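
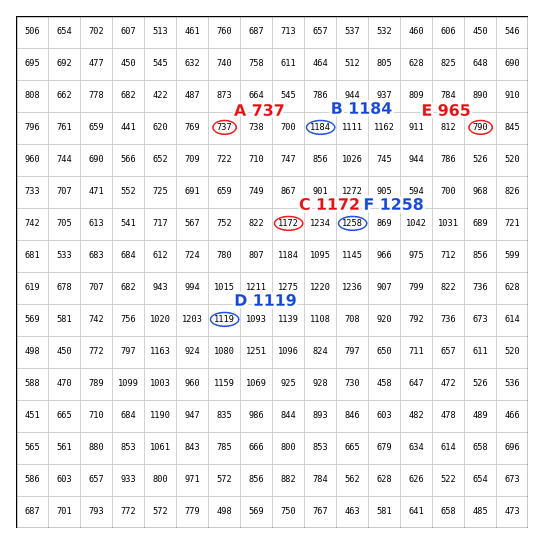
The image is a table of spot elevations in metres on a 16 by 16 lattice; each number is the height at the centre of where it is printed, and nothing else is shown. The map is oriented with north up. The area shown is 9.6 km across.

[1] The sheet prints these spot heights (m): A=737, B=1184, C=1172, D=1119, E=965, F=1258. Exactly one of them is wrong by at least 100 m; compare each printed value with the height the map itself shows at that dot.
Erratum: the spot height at E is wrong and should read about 790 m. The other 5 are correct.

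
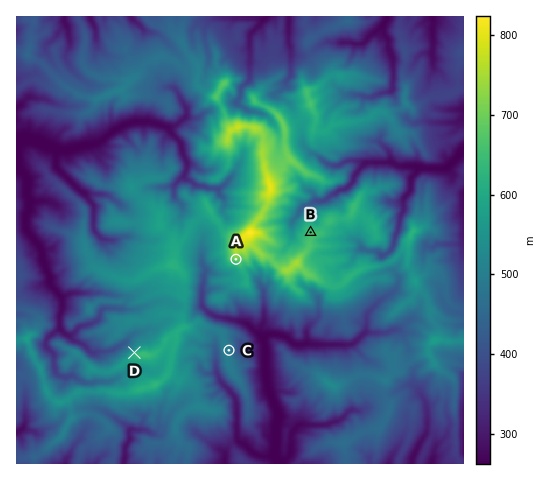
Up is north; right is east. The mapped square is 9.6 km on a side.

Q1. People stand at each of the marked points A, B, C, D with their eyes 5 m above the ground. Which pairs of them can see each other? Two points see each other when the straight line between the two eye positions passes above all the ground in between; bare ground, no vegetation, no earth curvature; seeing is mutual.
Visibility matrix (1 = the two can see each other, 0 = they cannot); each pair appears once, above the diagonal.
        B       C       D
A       0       1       1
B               0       0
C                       0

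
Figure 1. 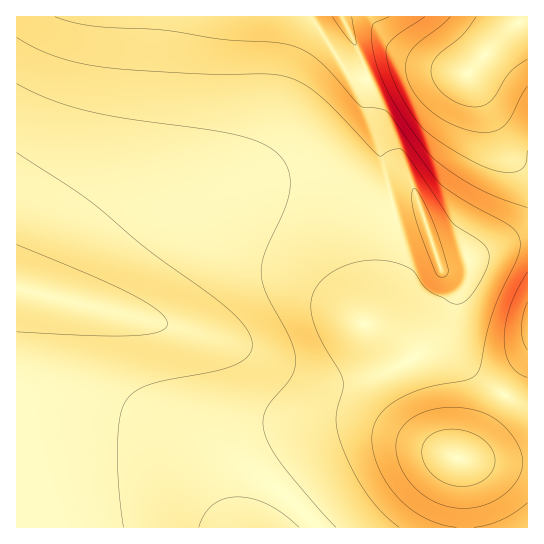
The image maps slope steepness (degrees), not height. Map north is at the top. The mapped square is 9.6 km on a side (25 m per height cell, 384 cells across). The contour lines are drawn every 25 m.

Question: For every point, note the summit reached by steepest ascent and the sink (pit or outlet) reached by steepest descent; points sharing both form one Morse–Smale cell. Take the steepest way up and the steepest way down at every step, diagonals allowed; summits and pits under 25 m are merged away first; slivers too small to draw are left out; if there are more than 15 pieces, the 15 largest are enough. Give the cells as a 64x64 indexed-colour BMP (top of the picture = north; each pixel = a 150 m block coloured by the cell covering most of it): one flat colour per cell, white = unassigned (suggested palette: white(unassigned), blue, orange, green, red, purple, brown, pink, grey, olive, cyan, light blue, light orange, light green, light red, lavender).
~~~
<image width="64" height="64" href="data:image/bmp;base64,Qk12CAAAAAAAAHYAAAAoAAAAQAAAAEAAAAABAAQAAAAAAAAIAAATCwAAEwsAABAAAAAAAAAA////ALR3HwAOf/8ALKAsACgn1gC9Z5QAS1aMAMJ34wB/f38AIr28AM++FwDox64AeLv/AIrfmACWmP8A1bDFABERERERERERERERERERERERERIiIiIiIiIiIiIiIiIiERERERERERERERERERERERERIiIiIiIiIiIiIiIiIiIRERERERERERERERERERERERIiIiIiIiIiIiIiIiIiIhERERERERERERERERERERERIiIiIiIiIiIiIiIiIiIiERERERERERERERERERERERIiIiIiIiIiIiIiIiIiIiIRERERERERERERERERERERIiIiIiIiIiIiIiIiIiIiIhERERERERERERERERERERIiIiIiIiIiIiIiIiIiIiIiERERERERERERERERERESIiIiIiIiIiIiIiIiIiIiIiIREREREREREREREREREiIiIiIiIiIiIiIiIiIiIiIiIhEREREREREREREREREiIiIiIiIiIiIiIiIiIiIiIiIiERERERERERERERERIiIiIiIiIiIiIiIiIiIiIiIiIiIRERERERERERERESIiIiIiIiIiIiIiIiIiIiIiIiIiIhERERERERERERIiIiIiIiIiIiIiIiIiIiIiIiIiIiIiERERERERERESIiIiIiIiIiIiIiIiIiIiIiIiIiIiIiIRERERERESIiIiIiIiIiIiIiIiIiIiIiIiIiIiIiIiIhERERERIiIiIiIiIiIiIiIiIiIiIiIiIiIiIiIiIiIjEREREiIiIiIiIiIiIiIiIiIiIiIiIiIiIiIiIiIiIzMRESIiIiIiIiIiIiIiIiIiIiIiIiIiIiIiIiIiIiIzMxESIiIiIiIiIiIiIiIiIiIiIiERERIiIiIiIiIiMzMzESIiIiIiIiIiIiIiIiIiIiIREREREREiIiIiIiMzMzMSIiIiIiIiIiIiIiIiIiIiEREREREREREiIiIiMzMzMxIiIiIiIiIiIiIiIiIiIhEREREREREREREiIiMzMzMzEiIiIiIiIiIiIiIiIiIRERERERERERERERIiIzMzMzMSIiIiIiIiIiIiIiIiERERERERERERERERESIzMzMzMxIiIiIiIiIiIiIiEREREREREREREREREREREjMzMzMzEiIiIiIiIiIiERERERERERERERERERERERERMzMzMzMSIiIiIiIiEREREREREREREREREREREREREREjMzMzMxIiIiIiERERERERERERERERERERERERERERERMzMzMzEiIiEREREREREREREREREREREREREREREREREzMzMzMSERERERERERERERERERERERERERERERERERETMzMzMxERERERERERERERERERERERERERERERERERETMzMzMzERERERERERERERERERERERERERERERERERERMzMzMzMRERERERERERERERERERERERERERERERERERMzMzMzMxEREREREREREREREREREREREREREREREREREREzMzMzERERERERERERERERERERERERERERERERERERERETMzMRERERERERERERERERERERERERERERERERERERERERMxERERERERERERERERERERERERERERERERERERERERERERERERERERERERERERERERERERERERERERERERERERERERERERERERERERERERERERERERERERERERERERERERERERERERERERERERERERERERERERERERERERERERERERERERERERERERERERERERERERERERERERERERERERERERERERERERERERERERERERERERERERERERERERERERERERERERERERERERERERERERERERERERERERERERERERERERERERERERERERERERERERERERERERERERERERERERERERERERERERERERERERERERERERERERERERERERERERERERERERERERERERERERERERERERERERERERERERERERERERERERERERERERERERERERERERERERERERERERERERERERERERERERERERERERERERERERERERERERERERERERERERERERERERERERERERERERERERERERERERERERERERERERERERERERERERERERERERERERERERERERERERERERERERERERERERERERERERERERERERERERERERERERERERERERERERERERERERERERERERERERERERERERERERERERERERERERERERERERERERERERERERERERERERERERERERERERERERERERERERERERERERERERERERERERERERERERERERERERERERERERERERERERERERERERERERERERERERERERERERERERERERERERERERERERERERERERERERERERERERERERERERERERERERERERERERERERERERERERERERERERERERERERERERERERERERERERERERERERERERERERERERERERERERERERERERERERERERERERERERERERERERERERERERERERERERERERERERERERERERERERERERERERERERERERERERERERERERERERERERERERERERERERERERERERERERERERERERERERERERERERERERERERERERERERERERERERERERERERERERERERERERERERERERERERERERERERERERERERER"/>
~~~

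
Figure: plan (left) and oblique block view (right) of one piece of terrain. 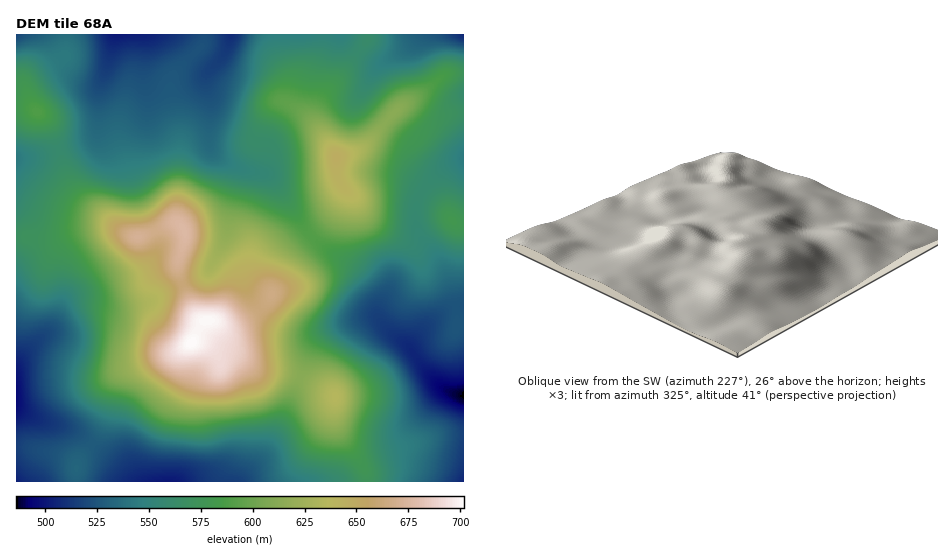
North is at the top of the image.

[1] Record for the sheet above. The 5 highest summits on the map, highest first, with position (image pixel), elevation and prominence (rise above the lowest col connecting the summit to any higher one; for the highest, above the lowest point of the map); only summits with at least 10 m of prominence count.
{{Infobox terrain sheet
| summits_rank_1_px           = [192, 343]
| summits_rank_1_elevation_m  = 702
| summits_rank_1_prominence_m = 216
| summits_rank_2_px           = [185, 231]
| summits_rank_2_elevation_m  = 677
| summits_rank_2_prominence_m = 15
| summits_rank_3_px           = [336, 157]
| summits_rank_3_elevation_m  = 647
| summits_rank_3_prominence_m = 57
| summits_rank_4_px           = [335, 396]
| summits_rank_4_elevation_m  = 636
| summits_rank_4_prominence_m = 23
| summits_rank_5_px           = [38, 112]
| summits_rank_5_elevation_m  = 589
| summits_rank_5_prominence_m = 28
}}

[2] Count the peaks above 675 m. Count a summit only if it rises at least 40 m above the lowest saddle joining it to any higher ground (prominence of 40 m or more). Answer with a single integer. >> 1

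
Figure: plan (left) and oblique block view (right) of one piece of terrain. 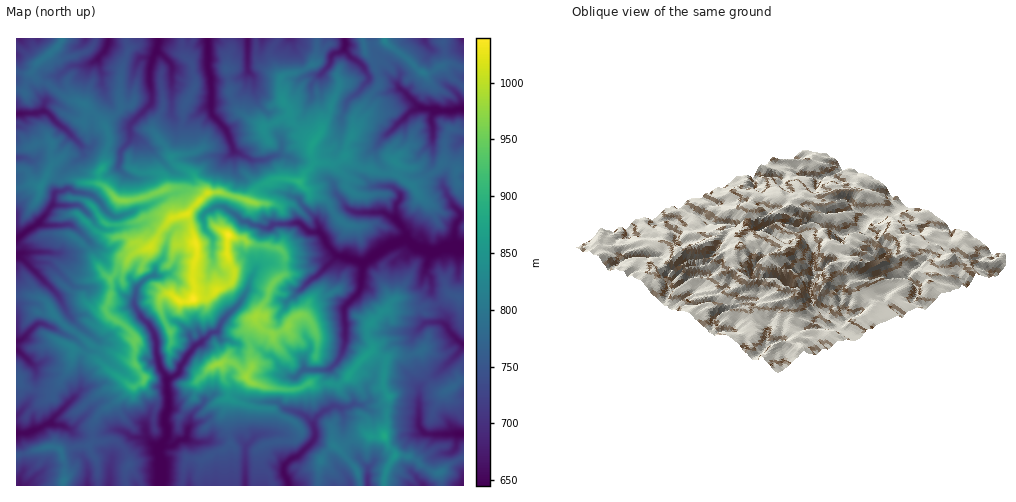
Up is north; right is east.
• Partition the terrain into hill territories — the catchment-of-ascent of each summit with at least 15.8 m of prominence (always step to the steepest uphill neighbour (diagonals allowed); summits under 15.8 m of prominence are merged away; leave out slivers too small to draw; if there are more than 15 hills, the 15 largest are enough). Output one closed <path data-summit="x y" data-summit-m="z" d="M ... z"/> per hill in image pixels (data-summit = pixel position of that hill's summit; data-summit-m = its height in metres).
<path data-summit="193 299" data-summit-m="1039" d="M68 188l-12 4-3 5 0 7-13 18-24 17 0 111 9 6 11 14-1 22-7 12-12 11 0 18 10 1 26-11 10 2 13 9 10 2 13-1 12-5 9 0 8 4 6 4-4 7-17 14-3 10 1 17 239 0-2-9-10-11-3-6-13-15-7-4 0-19 2-4 16-12 4-30-5-8 10-14-32-3-5 7 0 11-8 8 7 15-2 21-15-3-13 24-15 1-12 10-10-9-7 0-12 6-7-2 2-12-5-6-4-1-13 4 0-4-8-7-9-5-5 1-3 13-19 3 5-16-16-28-37-30-5-1 5-6 0-4-30-26-9-19-29-30 5-3 13 0 26 23 44 1-2-9-6-6-5-12-24-27 9-5 5-6 8 7 8 0 3-12-22-21z"/><path data-summit="256 316" data-summit-m="984" d="M342 256l-6 0-6 7-15-2-7 5-28 0-6-3-15 3-4 4-14 31-20 21-4 9 2 6 22 8 11-3 12 11 7 2 12 16 10 7 11-9 0-11 5-7 32 3 4-10-1-35 16-20 4-25z"/><path data-summit="395 161" data-summit-m="824" d="M426 108l-12 1-15 13-20 20-4 6 0 6 4 8 6 6 1 18 7 1 7 7-5 24 11 14 0 7 12 9 10 4 9 0 5-4 14-2-1-18 5-14-11-16-8-21-9-11 2-15-3-34 3-6z"/><path data-summit="220 364" data-summit-m="978" d="M216 332l-6 1-14 12-8 10-10 18-11 7 2 18-1 10 14 6 8 7 0 4 13-4 4 1 5 6-2 12 7 2 12-6 7 0 10 9 12-10 15-1 10-21 5-3-11-8-29-1-14-7-4-18 11-14-2-15-4-5-14-3z"/><path data-summit="136 340" data-summit-m="948" d="M48 263l-13 0-5 3 29 30 9 19 30 26 0 4-4 7 4 0 14 13 18 11 6-1 16-11 6-2-3-27-6-11-9-9-7-16-9-3-7-8-43-2z"/><path data-summit="299 182" data-summit-m="899" d="M335 152l-9 2-17 6-14 0-14-5-19 5-9 0 3 19 4 7 6 5 14 1 17 6 19 20 3 9 8-11 15-8 6 0 10 5 25-1 12 6 5-24-10-8-18 0-9-9-15-6-9-9z"/><path data-summit="63 481" data-summit-m="800" d="M52 423l-26 11-10 0 8 25 0 10-4 8 0 8 89 1 3-27 17-14 4-7-14-8-9 0-12 5-20 0-16-10z"/><path data-summit="123 201" data-summit-m="968" d="M131 135l-2 6-8 10-1 11-4 8-11 6-15-2-6-5-4-11-20 16-4 12 0 5 4 1 8-4 7 4 15 2 23 22 14-2 53-22 4-5 0-11-15-7-19-21z"/><path data-summit="187 214" data-summit-m="1023" d="M234 150l-9 7-17-1-8 3-21-1-12 6 0 2 7 6 10 4-1 13-38 18-25 9-5 0-3 13 35-5 6 5 15 9 7-10 26-9 12-11 4-2 10 2 11-26 0-7-4-6z"/><path data-summit="384 40" data-summit-m="819" d="M424 38l-52 0 0 4 3 9 24 18 0 19 19 19 15 3 29-1 0-7-7-12 9-12 0-37-5 7-24 3-8-7z"/><path data-summit="41 186" data-summit-m="819" d="M46 112l-23 2 16 24 1 14-7 8-7-2-10 1 1 80 23-17 13-18 3-18 4-12 24-20-2-7-4-6z"/><path data-summit="57 47" data-summit-m="796" d="M109 38l-92 0-1 75 26-1 3-9-1-20 2-5 13-3 11-9 13 0 14-6 8-9z"/><path data-summit="384 436" data-summit-m="882" d="M360 404l-7 0-11 4 2 7 0 19 15 25 9 10 0 16 41 1-13-16-15-8-5-2-3 2 15-9 17-17 9-1 8-4-4-6 0-14-1-2-35-2-10 4z"/><path data-summit="150 247" data-summit-m="1012" d="M95 222l-5 6-9 5 11 11 24 34 4 14 14 8 2-14-6-8 5-11 4-1 8 2 7 7 2-9 8-10 4-19-15-8-6-5-44 5z"/><path data-summit="251 202" data-summit-m="978" d="M235 151l-1 18 4 6 0 7-11 23 2 6 14 10 22 7 12-4 21-2 11 10 10-1-3-13-19-20-17-6-16-2-8-11-3-18z"/>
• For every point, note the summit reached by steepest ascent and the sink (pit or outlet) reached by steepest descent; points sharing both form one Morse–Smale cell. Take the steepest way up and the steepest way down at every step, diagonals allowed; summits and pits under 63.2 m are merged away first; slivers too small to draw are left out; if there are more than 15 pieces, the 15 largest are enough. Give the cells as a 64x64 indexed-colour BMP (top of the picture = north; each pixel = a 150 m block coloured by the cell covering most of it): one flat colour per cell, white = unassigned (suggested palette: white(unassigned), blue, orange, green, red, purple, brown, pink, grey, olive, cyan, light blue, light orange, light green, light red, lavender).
<image width="64" height="64" href="data:image/bmp;base64,Qk12CAAAAAAAAHYAAAAoAAAAQAAAAEAAAAABAAQAAAAAAAAIAAATCwAAEwsAABAAAAAAAAAA////ALR3HwAOf/8ALKAsACgn1gC9Z5QAS1aMAMJ34wB/f38AIr28AM++FwDox64AeLv/AIrfmACWmP8A1bDFAAAAAAIiIiIiIiIiIiIiIiIiIpmZmZAAAAAAAAAAAAAAAAAAAiIiIiIiIiIiIiIiIiIimZmZkAAAAAAAAAAAAAAAAAACIiIiIiIiIiIiIiIiIimZmZmQAAAAAAAAAA3QAAAAAAIiIiIiIiIiIiIiIiIiKZmZmZkAAAAAAAAN3d3QwAAAAiIiIiIiIiIiIiIiIiIpmZmZmQAAAAAA3d3d3d3MzADMIiIiIiIiIiIiIiIiIimZmZmZkAAAAA3d3d3d3czMzMzMwiIiIiIiIiIigiKIIiIpmZmZmQAADd3d3d3dzMzMzMzCIiIiIiIiIiKIiIiIIiIpmZmZmZmd3d3d3d3MzMzMzMIiIiIiIiIiIoiIiIiCIpmZmZmZmZ3d3d3d3czMzMzMwiIiIiIiIiiIiIiIiIgpmZmZmZmZnd3d3d3dzMzMzMzMIiIiIiIoiIiIiIiIgJmZmZmZmZmd3d3d3d3MzMzMzMzCIiIiIoiIiIiIgAAAAAmZmZmZmZ3d3d3d3czMzMzMzMzCIiIiiIiIiIAAAAAACZmZmZmZnd3d3d0AzMzMzMzMzMwiIiKIiIiIAAAAAAAJmZmZmZmd3d3d3QDP///MzMzMzPIiIoiIiIgAAAd3d3GZmZmZmZ3d3d7u4P////zMzMzP/yIiiIiIiAAHd3d3ERERGZmZnd3d3u7u/////MzMz///IiIoiIiIAId3d3dxERERmZmd3d3u7u7/////zMz///IiIiKIiIAIiHd3d3EREREZmZ3d3u7u7v/////Mz//zMiIiIoiIiIiHd3d3cRERERGZ7d3u7u7u////////MzMyIiIiKIiIiId3d3d3d3dxER7u7u7u7u7//////zMzMzIiIiIiiIiIh3d3d3d3d3ERHu7u7u7u7v/////zMzMzMiIiIiIoiIiHd3d3d3d3cRHu7u7u7u7u/////zMzMzMiIiIiIiIoiIh3d3d3d3dxEe7u7u7u7u7///8zMzMzMiIiIiIiIiiIiHd3d3d3d3ERHu7u7u7u7v//8zMzMzIiIiIiIiIiIoiId3d3d3d3cRER7u7u7u7u///zMzMzMiIiIiIiIiIiKIiHd3d3d3dxERERERHu7u7//zMzMzMyIiIiIiESIiIiiIh3d3d3d3cREREREREe7jMzMzMzMzMiIiIiERERIiIoiHd3d3d3d3ERERERERERMzMzMzMzMyIiIhERERERIiiId3d3d3d3cREREREREREzMzMzMzMzIiIhERERERESIoiHd3d3d3dxERERERERETMzMzMzMzMiIiERERERERIiiIh3d3d3d3ERERERERERMzMzMzMzMzIiEREREREREiIoiBEXd3d3cREREREREREzMzMzMzMzMyIREREREREiIiIiERERF3cRERERERERETMzMzMzMzMzMiERERERESIiIiIRERERERERERERERERMzMzMzMzMzMzMRERERERIiIREREREREREREREREREREzMzMzMzMzMzMzERERERERERERERERERERERERERERETMzMzMzMzMzMzMxERERERERERERERERERERERERERERMzMzMzMzMzMzMzEREREREREREREREREREREREREREREzMzMzMzMzMzMzMxERERERERERERERERERERERERERETMzMzMzMzMzMzMzMRERERERERERERERERERERERERERMzMzMzMzMzMzMzMxFhEREREREREREREREREREREREREzMzMzMzMzZmZjMxFmYREURBERERERERERERERERERETMzMzMzMzZmZmZmZmZEREREQRERERERERERERERERERALszMzu7ZmZmZmZmZkREREREEREREREREREREVUREREAu7u7u7tmZmZmZmZkREREREREREEREREREREVVVEREbu7u7u7u2ZmZmZmZERERERERERERBERERVVVVVVVREVu7u7u7u7tmZmZmZEREREREREREREqqoRVVVVVVVVVVW7u7u7u7u2ZmZmZmZERERERERERESqqqVVVVVVVVVVVbu7u7u7u7ZmZmZmZkRERERERERERKqqpVVVVVVVVVVVu7u7u7u7tmZmZmZmREREREREREREqqqqVVVVVVVVVVW7u7u7u7u2ZmZmZmZEREREREREREqqqqpVVVVVVVVVVbu7u7u7u7ZmZmZmZkREREREREREqqqqqlVVVVVVVVVVu7u7u7u7BmZmZmZmREREREREREqqqqqqVVVVVVVVVVW7u7u7u7AABmZmZmZERERERERESqqqqqqlVVVVVVVVVbu7u7u7AAAGZmZmZkRERERERESqqqqqqqpVVVVVVVVVu7u7sAAAAAZmZmZmZERERERERKqqqqqqqlVVVVVVVVW7u7sAAAAABmZmZmZkREREREREqqqqqqqqpVVVVVVVVQu7AAAAAAAGZmZmZmZERERERESqqqqqqqqqVVVVVVVVALAAAAAAAAZmZmZmZERERERERKqqqqqqqqpVVVVVVVUAAAAAAAAABmZmZmZkRERERERAAAqqqqqqpVVVUABVVQAAAAAAAAAGZmZmZmREREREREAAAAqqqqqlVVUAAAAAAAAAAAAAAABmZmZmREREREREAAAACqqqqlVVUAAAAAAAAAAAAAAAAGZmZmZERERERERAAAAKqqqqVVUAAAAAAAAAAAAAAAAAZmZmZkREREREREAAAAqqqqoAAAAAAAAA"/>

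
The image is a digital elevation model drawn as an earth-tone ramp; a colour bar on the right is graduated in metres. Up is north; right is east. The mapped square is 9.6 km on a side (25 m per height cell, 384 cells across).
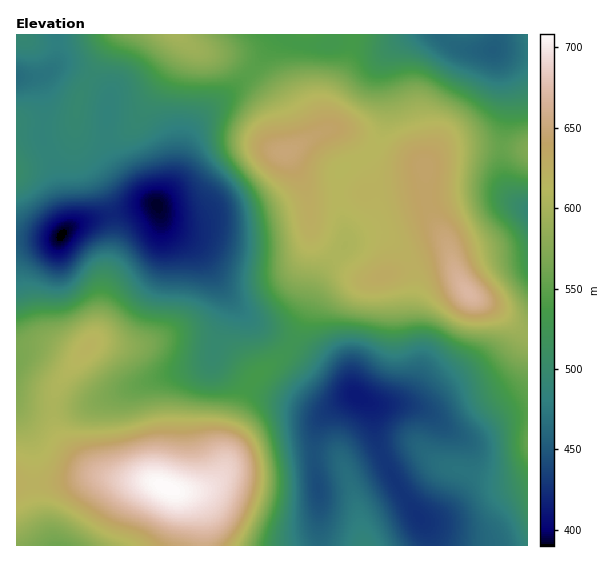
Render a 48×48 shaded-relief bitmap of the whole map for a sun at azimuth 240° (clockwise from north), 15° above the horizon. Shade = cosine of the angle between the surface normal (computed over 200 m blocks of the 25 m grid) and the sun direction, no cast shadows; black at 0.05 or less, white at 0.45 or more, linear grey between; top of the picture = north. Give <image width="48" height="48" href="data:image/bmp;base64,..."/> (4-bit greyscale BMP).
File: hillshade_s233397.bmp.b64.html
<image width="48" height="48" href="data:image/bmp;base64,Qk32BAAAAAAAAHYAAAAoAAAAMAAAADAAAAABAAQAAAAAAIAEAAATCwAAEwsAABAAAAAAAAAAAAAAABEREQAiIiIAMzMzAERERABVVVUAZmZmAHd3dwCIiIgAmZmZAKqqqgC7u7sAzMzMAN3d3QDu7u4A////AIiImru7u7uqqYdURFVmeJmGVVZ4iZmJqoiJq7u7u7uqmYdUREVWeZh2VWeImZmZq4iKu7u7u7upmIdUM0RWeZh2VWeJmZmau4iau7u6qqqZiIdkMzNGeZh1VXiZmqqqu4iau7qqqqmIh3dkMiNGiZhlVomaqqqqq4iZqqqqmZiHd3dlMRI2iZhlZ5qqmZmaqniJqpmZmId3d3dkIQE2ipdlaKqpmImau3eJmZiIiHZmZ3dkEAFGmYZWeaqYiIibvHeJmYd3d3Zmd4dTAAJHiXZWiqmId4mrzHiIiHZnd2Zmd3ZCAAJHiHZnmph3eIm8zIiId2ZmZ2ZmZ2UxABNWd3ZnmZh3iJq7u4iIdmZmd2ZmZVQyEiRWd3Z3iId4mqu7upmYdmd3d3ZlVUQzM0VWd3d4iIiJqru7qpmYdnd3d3ZVVFVVVVVmd3eImZmZq7uqqpmYd3d3d3ZlVWd3dmZndniZqpmqqruqqpmYh3d3d3dmVniIh3d3Zniqqpmaqru6qZmZmId3d3dmZniYh3d3Znmrqpmaq7u7qpmZmYd3d3dmZ4iIh3d3Zom7upmau7u7qomZmYd3d3ZmZ3iHeIh3d4q7upmrzMu6qYiIiIdlZmZlZnd3eJmIiJvMupq93cu6mYh3iIZURVVVVmd3iaqZmavMuqrN7cuph3dmd3ZURFVVVWZ4m7upmru7qqrN3bqHZXZmZ4ZURFVVVWeJvMupq7u6qZq8zKhlQ3ZleIdURFVmZmebzMupq7upmZmryoZDI3ZVeZdlRFVmZnirzMqpqqqZiImruWQiI2VFeZhlREZmd4mrzLqpmZmIiIiqp0MzNFVFeZhlRFZ3eImrzMupmIiIh4mqlkNERFRFiZhlRFZ4iImrzcupiIiIiImphkRERFVWiZhlRWeIiJms3cuph4iYiJmZdURERGZniZh2VWeJmZm83typd4iYiZmYdUNDNHZniZmHZniZmZm97tuod4iYiZmHZDMzRHd4mamHZniamZrO/tuod4mIiZmHZDM0VoiImpmHd4maqZvf/suYd4iIiZmHZDNGeHeImZiHd4mqqazv/sqXd4iIiZiHZERXiXd4mYh3eJmaqs7//bmHd4iIiZiHZUVomnd4iIiIiJmaq9//7KmHd4iImZiHZVV4qnd4iIiIiImarO/+yph3eIiIiZh3ZVV4mneIiIiIiIiZq97sqYh3eIh4iIh3ZVVomXeIiIeIiIiJq83LmHd3iHd3eId3ZVVniHeIiHeIiIiJmru6mHd4h3Zmd3d3VERWd3eIiHeIiIiZmquqmHeId2VWd3d2VDRWZ3eIiHeImZmZqqqpmIiIdlRWd3dlQzRWd3eImIeImaqqqqqZmIiHZURWd3ZUMzRWd4iImIiJmruqqpmYiIh2ZVRWd3ZDNEVneJmImZmZq7u6qZiIiId2ZVVWd2VDRFZniJmImaqqu7u6mYd3d3dmZmZmZ2VEVmd4mZiImqu7u7uph2Zmd3d3d4dmZmVVZ3eImYh4mru7u7qYdmZmd3iIeIh2ZlVXiIiImg=="/>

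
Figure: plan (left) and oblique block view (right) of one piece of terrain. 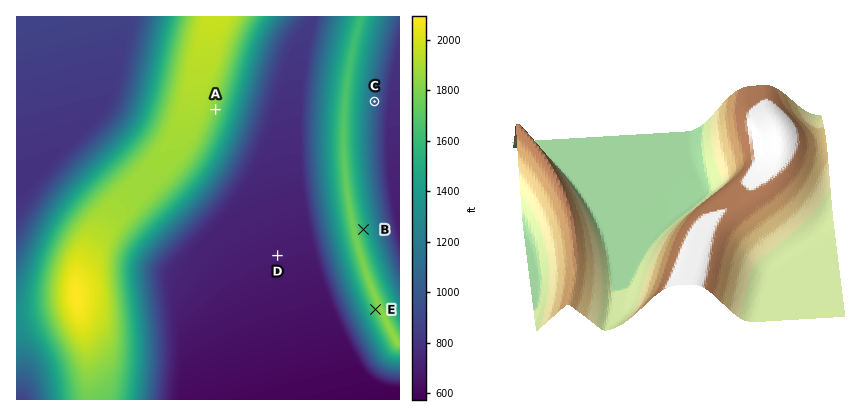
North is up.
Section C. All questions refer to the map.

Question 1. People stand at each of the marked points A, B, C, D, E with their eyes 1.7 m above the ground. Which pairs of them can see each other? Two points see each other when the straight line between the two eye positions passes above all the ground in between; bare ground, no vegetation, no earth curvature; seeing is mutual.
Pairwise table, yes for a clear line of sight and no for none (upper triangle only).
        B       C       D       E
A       no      no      yes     yes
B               yes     no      no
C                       no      no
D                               yes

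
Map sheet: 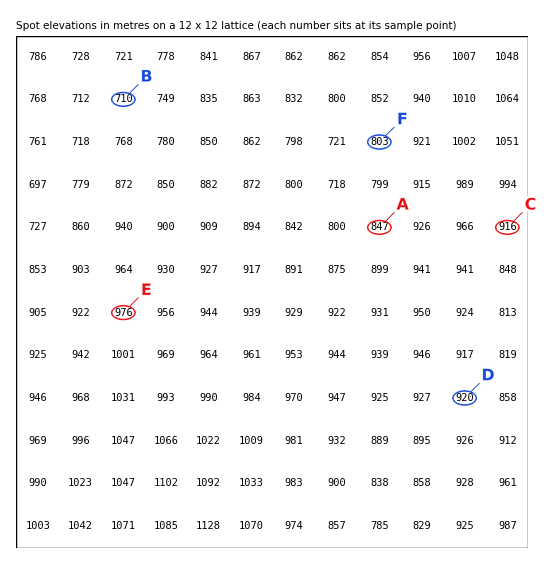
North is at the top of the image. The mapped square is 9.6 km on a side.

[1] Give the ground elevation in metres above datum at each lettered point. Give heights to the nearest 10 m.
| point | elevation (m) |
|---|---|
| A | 850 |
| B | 710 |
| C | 920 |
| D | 920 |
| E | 980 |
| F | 800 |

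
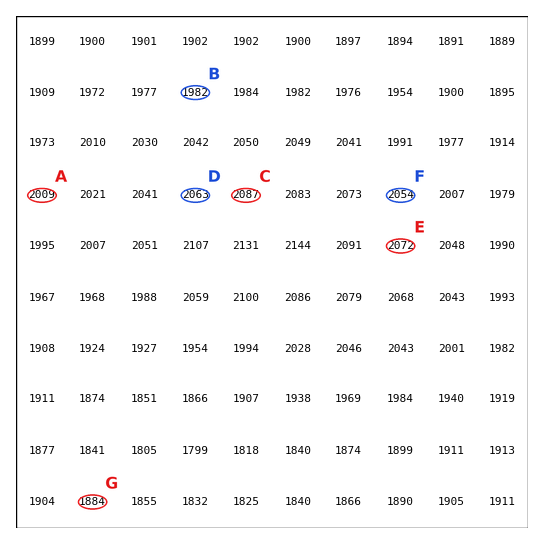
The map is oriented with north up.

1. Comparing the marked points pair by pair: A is above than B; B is below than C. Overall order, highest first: C A B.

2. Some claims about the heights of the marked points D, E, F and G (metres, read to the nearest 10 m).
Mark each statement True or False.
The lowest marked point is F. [False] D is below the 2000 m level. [False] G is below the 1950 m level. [True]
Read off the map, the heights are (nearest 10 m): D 2060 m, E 2070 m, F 2050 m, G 1880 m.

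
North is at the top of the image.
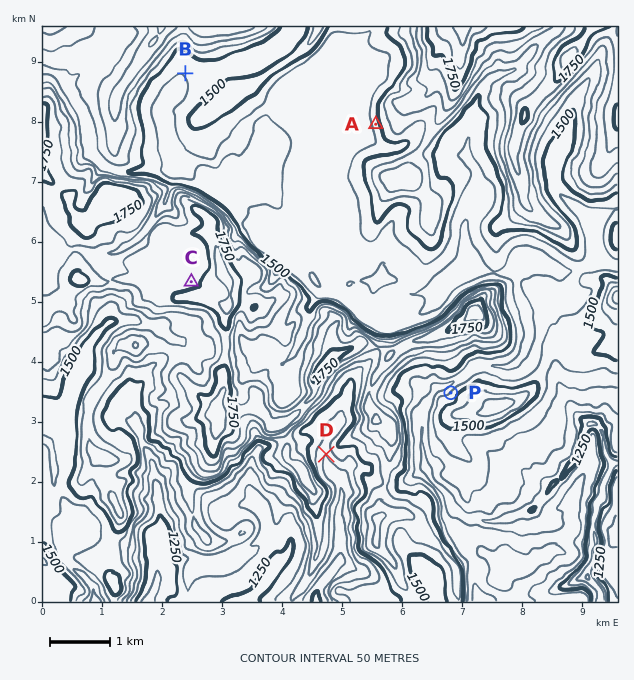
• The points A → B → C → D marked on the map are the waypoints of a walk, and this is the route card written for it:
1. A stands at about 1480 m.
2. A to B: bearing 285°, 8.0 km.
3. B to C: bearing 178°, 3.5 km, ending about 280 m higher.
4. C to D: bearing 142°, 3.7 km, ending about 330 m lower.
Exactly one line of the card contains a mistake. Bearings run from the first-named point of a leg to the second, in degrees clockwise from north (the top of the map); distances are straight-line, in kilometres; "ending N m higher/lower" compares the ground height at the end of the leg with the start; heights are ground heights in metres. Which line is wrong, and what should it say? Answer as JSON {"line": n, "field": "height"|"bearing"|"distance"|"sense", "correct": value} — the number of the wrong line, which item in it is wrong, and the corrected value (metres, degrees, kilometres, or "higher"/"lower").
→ {"line": 2, "field": "distance", "correct": 3.3}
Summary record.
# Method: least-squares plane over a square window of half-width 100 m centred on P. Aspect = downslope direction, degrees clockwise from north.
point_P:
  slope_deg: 24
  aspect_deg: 322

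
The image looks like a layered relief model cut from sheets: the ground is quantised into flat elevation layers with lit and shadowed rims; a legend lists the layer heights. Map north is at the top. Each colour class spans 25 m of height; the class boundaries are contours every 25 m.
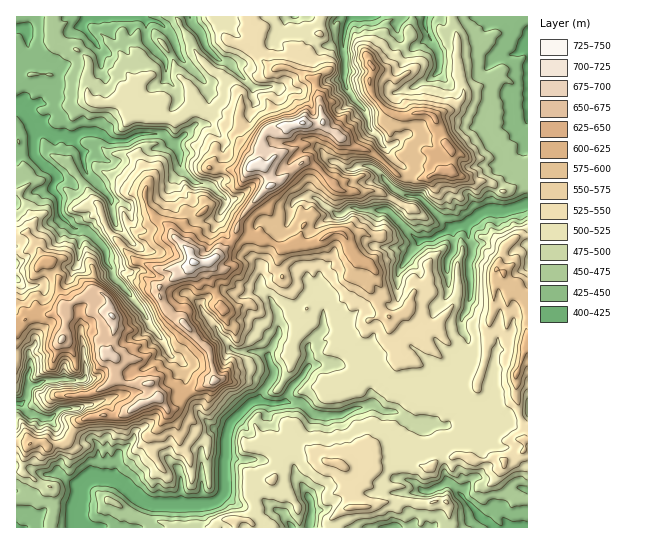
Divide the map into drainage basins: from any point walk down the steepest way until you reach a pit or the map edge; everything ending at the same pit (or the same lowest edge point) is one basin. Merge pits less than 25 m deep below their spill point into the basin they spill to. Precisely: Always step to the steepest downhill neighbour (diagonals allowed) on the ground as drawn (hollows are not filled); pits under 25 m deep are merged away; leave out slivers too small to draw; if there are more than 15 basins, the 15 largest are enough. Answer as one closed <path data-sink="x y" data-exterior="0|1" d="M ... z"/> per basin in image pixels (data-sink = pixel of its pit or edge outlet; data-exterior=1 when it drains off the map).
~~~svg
<path data-sink="82 527" data-exterior="1" d="M237 229l-5 13-14 14-12 7-13 0-8 9-26 17 1 9 5 11 10 10 7 2 27 29 5 31-25 12-15 16-7 0-8-10-5 0-15 5-20 12-18-1-18 4-7 6-8 16-5 3-16 3-6-6-11 3-8-3-6 1 0 29 6 1 16 11 15 6 3 20-5 19 202 0-1-5-4-2 7-12-6-15 0-11 4-4 18 1 9-17-3-13 20-11 5 1 9 12 12 8 18 5 9-9 11-5 14 6 20 6 36 5 11-11 11 0 6-2 16 6 14-2 12 0 4 2 19-11 1-24-6-13 0-10-3-6 0-23 12-35-3-38-8-16-7 0-5-3-1-8-3-3-3-2-3 5-2 37-4 10 0 18-2 6-3 21-7 17-14-4-21-22-20-13-13-21-4-12-15 6-9-7-5-15-21-21 4-16-8-9-8-16-8-1-26 13-27 4-9-6-23-4z"/><path data-sink="17 106" data-exterior="1" d="M54 75l-25 0-13 4 0 154 10-1 9 10 8 17 6 2 3 5 7 12-2 8 6 22 28-17 6 0 10 7 8 24-4 24-6 8 11 5-3 19 14 6 23-1 17 26 7 0 15-16 26-12-2-12-4-19-27-29-7-2-10-10-5-11-1-9 26-17 8-9 13 0 7-3 19-18 12-29 27-28-6-15-6-4 1-16-15-5-28-28-12-2-7-6-5 0-16 11-30-1-17-6-1-7-6-3-29 0-6-6-1-14-4-3z"/><path data-sink="527 203" data-exterior="1" d="M322 123l-21 0-7 2-21 2-9 6-3 4-2 29 6 4 6 15-27 28-5 9-2 8 13 9 23 4 9 6 27-4 26-13 8 1 8 16 8 9-4 16 21 21 5 15 9 7 15-6 14 30 23 16 21 22 14 4 10-28 2-34 4-10 0-30 4-16 7-18 5-4 10-7 9-1 0-46-13-2-8 4-6 0-10-8-17 0-21-11-10-1-22 8-19-2-23-20-13-8-15-4z"/><path data-sink="359 17" data-exterior="1" d="M411 16l-88 0-3 7 0 10-14 4-7 12 0 9-6 12 23 12 7 41 7 8 21 14 20 7 28 24 22 3 20-8 10 0 1-20-8-10-3-12-6-11-6-5-7-1-23 4-10-4-16-15-4-12 4-16 12 0 5-2 17-24 2-5z"/><path data-sink="94 17" data-exterior="1" d="M175 16l-121 0-1 18 6 10 18 5 12 13-2 25 1 10 3 4 11 3 21-1 6 3 1 7 27 7 20 0 16-11 5 0 7 6 12 2 28 28 14 4-1-2-15-7-3-5-1-21 2-20-12-14-16-9-16-16-6-16z"/><path data-sink="21 403" data-exterior="0" d="M97 291l-6 0-8 6-8 3-17 13-21 2-11 4-10 7 1 115 10 3 14-3 6 6 16-3 5-3 8-16 7-6 18-4 18 1 20-12 20-6-9-15-23 1-14-6 3-19-11-5 6-8 4-24-8-24z"/><path data-sink="527 69" data-exterior="1" d="M527 16l-75 1 5 20 0 26 7 32-11 14-11 3-7 5 8 14 1 10 8 10-1 20 23 12 17 0 10 8 6 0 8-4 13 0z"/><path data-sink="494 527" data-exterior="1" d="M527 449l-22 12-4-2-26 2-16-6-6 2-11 0-11 11-36-5-20-6-14-6-11 5-9 9 7 8-3 18 6 17 19-1 17-6 59 0 3 6 1 21 77 0z"/><path data-sink="190 17" data-exterior="1" d="M214 16l-37 0-1 2 15 21 6 16 16 16 16 9 12 14-2 25 1 16 3 5 18 9 0-12 6-8 6-2 21-2 7-2 17 1 5-2-7-40-3-3-28-12-14 1-17-17-25-10z"/><path data-sink="425 23" data-exterior="0" d="M451 16l-38 0-4 11 0 11-12 16-1 7-11 8-12 0-4 10 2 11 2 7 12 12 14 7 24-4 11 5 8-5 11-3 8-8 3-10-7-28 0-26z"/><path data-sink="310 523" data-exterior="0" d="M299 439l-22 11 3 13-8 18 24 22 5 25 26 0 2-7 8-8 5-4 9-2-6-16 3-18-9-9-10-1-18-11z"/><path data-sink="26 30" data-exterior="0" d="M53 16l-37 1 0 61 6 1 7-4 25 0 29 5 3 3 3-21-12-13-15-4-6-4-3-7z"/><path data-sink="17 263" data-exterior="1" d="M26 232l-10 2 1 91 12-8 8-2 21-2 5-3 0-9-6-15 2-8-10-16-6-3-8-17z"/><path data-sink="395 527" data-exterior="1" d="M446 501l-59 0-17 6-24 1-17 13-1 6 121 1 0-21z"/><path data-sink="295 17" data-exterior="1" d="M322 16l-68 0 2 37 15 15 14-1 9 2 5-11-2-7 7-12 6-4 10-2z"/>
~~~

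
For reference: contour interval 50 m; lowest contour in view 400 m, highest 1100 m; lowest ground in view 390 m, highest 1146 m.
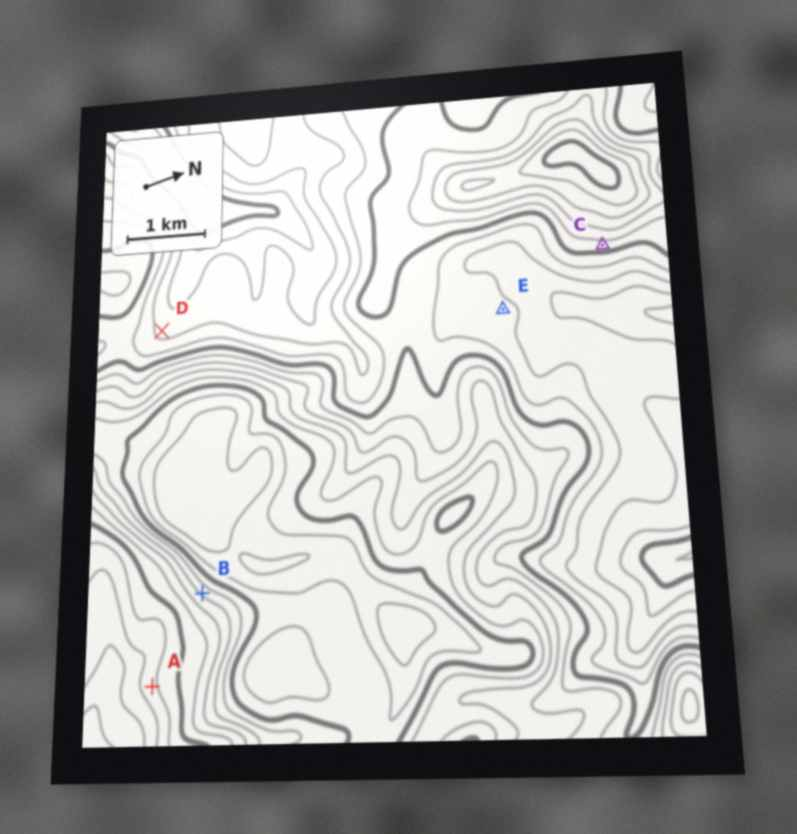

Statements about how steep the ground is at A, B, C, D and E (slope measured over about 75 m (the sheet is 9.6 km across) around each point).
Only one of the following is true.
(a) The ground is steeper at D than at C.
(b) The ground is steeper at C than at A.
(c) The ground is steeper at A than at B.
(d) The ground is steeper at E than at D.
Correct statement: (b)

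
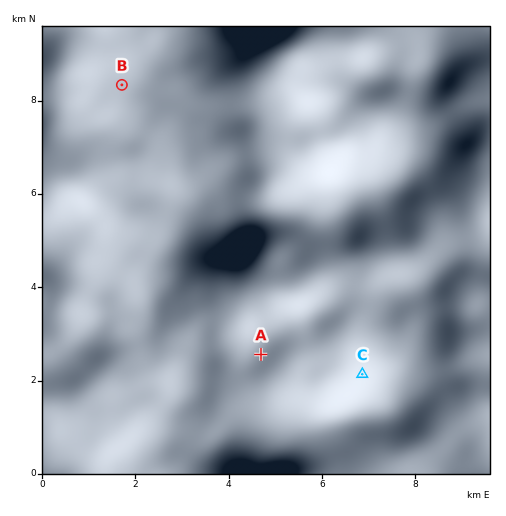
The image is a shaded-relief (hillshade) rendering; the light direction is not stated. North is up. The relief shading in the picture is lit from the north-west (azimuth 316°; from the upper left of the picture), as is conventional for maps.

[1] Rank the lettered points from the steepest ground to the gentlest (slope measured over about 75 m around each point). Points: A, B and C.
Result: C B A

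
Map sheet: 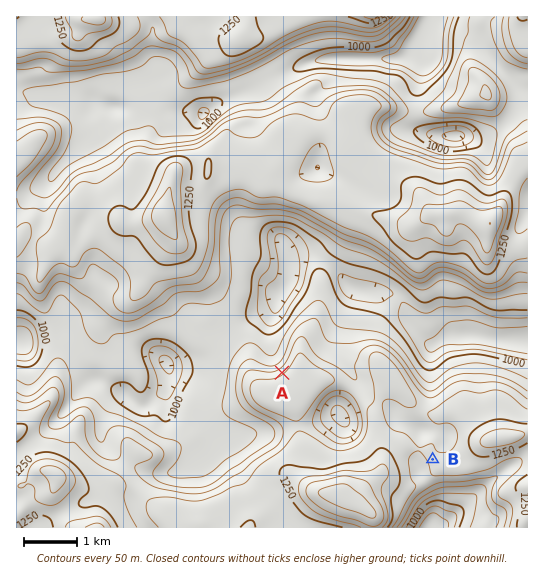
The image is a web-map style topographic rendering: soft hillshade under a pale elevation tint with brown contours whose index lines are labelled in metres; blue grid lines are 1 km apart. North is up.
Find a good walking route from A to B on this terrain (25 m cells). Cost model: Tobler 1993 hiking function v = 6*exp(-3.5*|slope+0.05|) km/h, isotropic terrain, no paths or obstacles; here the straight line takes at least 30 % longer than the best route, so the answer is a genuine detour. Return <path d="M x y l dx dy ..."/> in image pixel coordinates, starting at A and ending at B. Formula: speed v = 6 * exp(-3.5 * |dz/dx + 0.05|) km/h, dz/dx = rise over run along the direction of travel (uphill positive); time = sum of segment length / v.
<path d="M282 373l45 0 11 5 7 7 5 2 31 31 2 5 7 7 19 9 9 10 5 2 3 3 3 1 4 4"/>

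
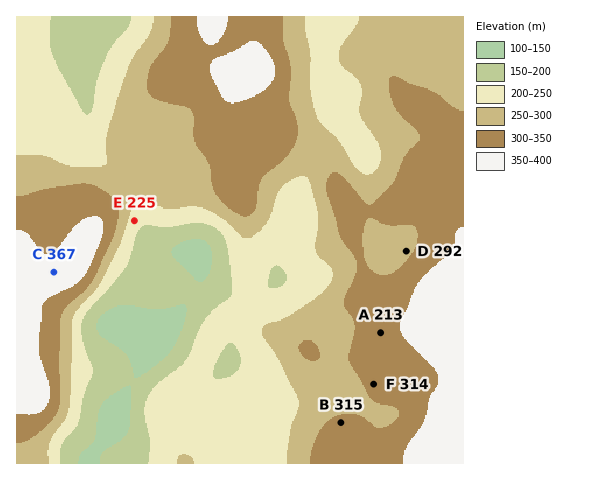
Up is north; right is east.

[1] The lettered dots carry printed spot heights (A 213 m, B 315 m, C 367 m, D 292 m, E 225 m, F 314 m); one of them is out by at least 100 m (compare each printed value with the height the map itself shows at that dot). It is A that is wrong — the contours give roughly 338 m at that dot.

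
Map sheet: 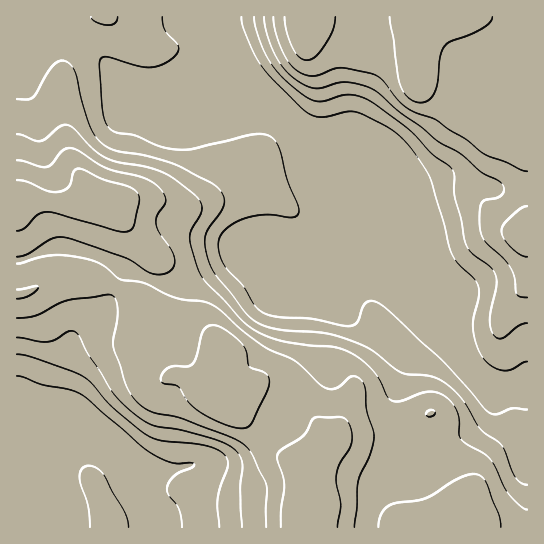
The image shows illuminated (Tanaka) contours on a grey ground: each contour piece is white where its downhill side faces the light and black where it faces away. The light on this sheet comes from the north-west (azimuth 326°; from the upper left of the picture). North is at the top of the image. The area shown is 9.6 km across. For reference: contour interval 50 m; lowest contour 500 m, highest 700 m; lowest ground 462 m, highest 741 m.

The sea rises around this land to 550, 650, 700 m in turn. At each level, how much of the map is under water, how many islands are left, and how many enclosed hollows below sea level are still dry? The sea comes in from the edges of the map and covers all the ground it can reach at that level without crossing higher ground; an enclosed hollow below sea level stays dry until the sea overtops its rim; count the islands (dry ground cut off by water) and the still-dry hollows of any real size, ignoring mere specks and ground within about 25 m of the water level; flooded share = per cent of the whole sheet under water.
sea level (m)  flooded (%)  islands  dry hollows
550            45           0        0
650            70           0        0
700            91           1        0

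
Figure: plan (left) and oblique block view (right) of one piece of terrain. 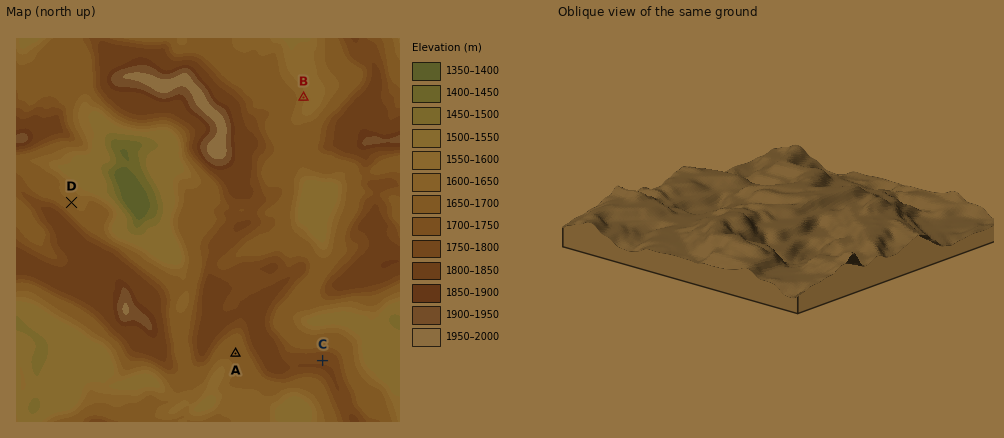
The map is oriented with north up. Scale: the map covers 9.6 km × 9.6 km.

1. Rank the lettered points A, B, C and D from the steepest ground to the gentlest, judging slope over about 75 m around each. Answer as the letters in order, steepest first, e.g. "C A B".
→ B D C A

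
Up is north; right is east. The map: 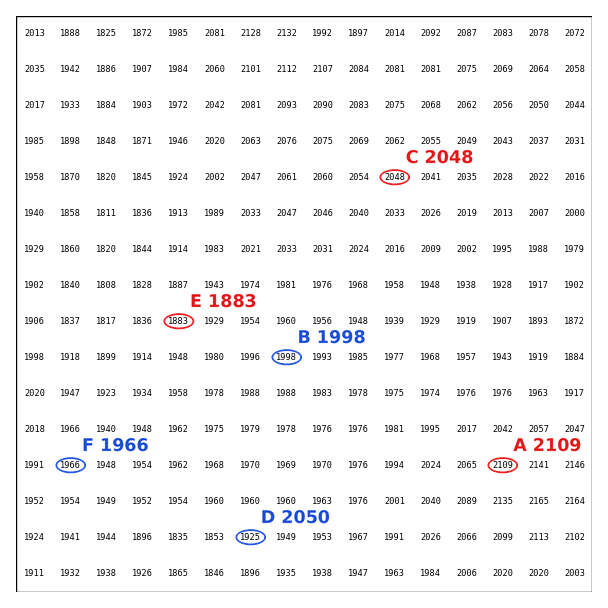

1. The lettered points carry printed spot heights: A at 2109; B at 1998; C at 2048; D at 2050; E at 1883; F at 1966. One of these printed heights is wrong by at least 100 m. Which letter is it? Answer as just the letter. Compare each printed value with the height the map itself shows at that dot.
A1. D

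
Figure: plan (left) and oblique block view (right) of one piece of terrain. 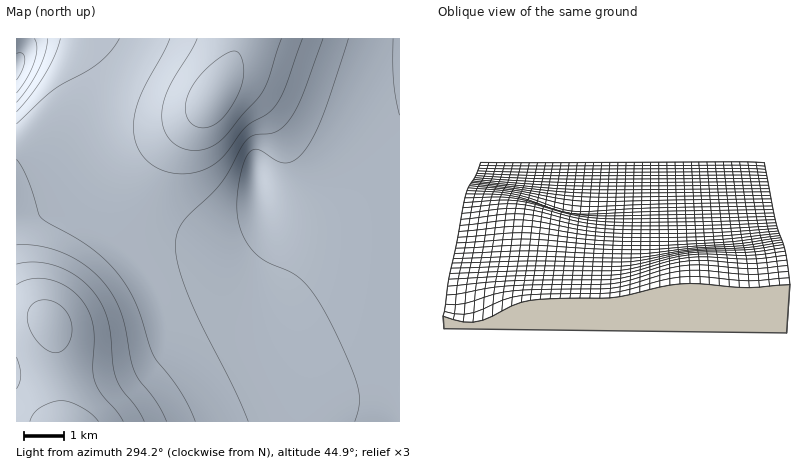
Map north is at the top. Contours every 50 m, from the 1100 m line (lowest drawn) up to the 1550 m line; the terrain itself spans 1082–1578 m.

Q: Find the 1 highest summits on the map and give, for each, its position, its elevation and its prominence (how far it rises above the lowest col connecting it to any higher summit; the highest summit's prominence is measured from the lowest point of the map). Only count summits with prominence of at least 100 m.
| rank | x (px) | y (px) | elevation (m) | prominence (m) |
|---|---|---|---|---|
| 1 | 212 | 98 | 1479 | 152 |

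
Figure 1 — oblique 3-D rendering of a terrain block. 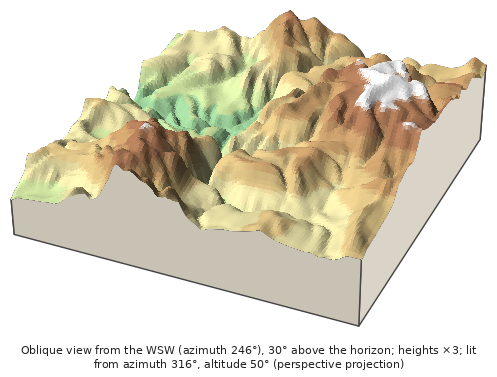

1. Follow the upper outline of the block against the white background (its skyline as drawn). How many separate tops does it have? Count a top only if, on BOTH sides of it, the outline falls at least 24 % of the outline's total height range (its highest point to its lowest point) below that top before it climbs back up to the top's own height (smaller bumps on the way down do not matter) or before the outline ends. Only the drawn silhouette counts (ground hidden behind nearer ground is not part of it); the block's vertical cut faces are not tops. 1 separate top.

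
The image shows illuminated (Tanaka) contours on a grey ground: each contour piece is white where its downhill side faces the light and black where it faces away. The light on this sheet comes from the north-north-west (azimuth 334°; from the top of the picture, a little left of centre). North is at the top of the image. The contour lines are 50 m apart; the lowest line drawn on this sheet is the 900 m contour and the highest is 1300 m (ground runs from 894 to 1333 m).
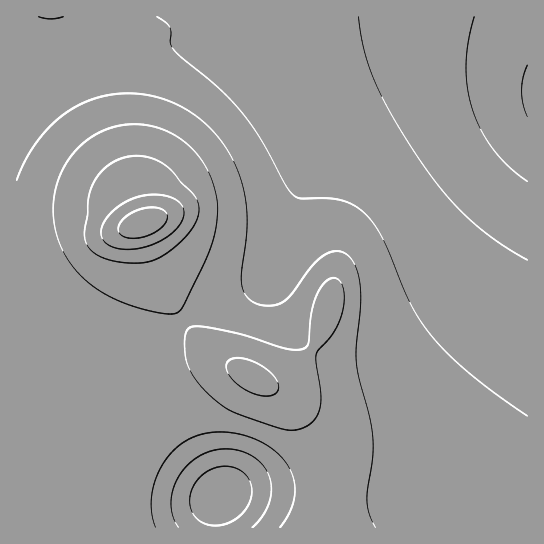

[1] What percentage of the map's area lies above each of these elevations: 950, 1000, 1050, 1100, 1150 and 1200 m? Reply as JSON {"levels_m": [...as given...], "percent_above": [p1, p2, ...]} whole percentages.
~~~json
{"levels_m": [950, 1000, 1050, 1100, 1150, 1200], "percent_above": [97, 88, 68, 43, 14, 4]}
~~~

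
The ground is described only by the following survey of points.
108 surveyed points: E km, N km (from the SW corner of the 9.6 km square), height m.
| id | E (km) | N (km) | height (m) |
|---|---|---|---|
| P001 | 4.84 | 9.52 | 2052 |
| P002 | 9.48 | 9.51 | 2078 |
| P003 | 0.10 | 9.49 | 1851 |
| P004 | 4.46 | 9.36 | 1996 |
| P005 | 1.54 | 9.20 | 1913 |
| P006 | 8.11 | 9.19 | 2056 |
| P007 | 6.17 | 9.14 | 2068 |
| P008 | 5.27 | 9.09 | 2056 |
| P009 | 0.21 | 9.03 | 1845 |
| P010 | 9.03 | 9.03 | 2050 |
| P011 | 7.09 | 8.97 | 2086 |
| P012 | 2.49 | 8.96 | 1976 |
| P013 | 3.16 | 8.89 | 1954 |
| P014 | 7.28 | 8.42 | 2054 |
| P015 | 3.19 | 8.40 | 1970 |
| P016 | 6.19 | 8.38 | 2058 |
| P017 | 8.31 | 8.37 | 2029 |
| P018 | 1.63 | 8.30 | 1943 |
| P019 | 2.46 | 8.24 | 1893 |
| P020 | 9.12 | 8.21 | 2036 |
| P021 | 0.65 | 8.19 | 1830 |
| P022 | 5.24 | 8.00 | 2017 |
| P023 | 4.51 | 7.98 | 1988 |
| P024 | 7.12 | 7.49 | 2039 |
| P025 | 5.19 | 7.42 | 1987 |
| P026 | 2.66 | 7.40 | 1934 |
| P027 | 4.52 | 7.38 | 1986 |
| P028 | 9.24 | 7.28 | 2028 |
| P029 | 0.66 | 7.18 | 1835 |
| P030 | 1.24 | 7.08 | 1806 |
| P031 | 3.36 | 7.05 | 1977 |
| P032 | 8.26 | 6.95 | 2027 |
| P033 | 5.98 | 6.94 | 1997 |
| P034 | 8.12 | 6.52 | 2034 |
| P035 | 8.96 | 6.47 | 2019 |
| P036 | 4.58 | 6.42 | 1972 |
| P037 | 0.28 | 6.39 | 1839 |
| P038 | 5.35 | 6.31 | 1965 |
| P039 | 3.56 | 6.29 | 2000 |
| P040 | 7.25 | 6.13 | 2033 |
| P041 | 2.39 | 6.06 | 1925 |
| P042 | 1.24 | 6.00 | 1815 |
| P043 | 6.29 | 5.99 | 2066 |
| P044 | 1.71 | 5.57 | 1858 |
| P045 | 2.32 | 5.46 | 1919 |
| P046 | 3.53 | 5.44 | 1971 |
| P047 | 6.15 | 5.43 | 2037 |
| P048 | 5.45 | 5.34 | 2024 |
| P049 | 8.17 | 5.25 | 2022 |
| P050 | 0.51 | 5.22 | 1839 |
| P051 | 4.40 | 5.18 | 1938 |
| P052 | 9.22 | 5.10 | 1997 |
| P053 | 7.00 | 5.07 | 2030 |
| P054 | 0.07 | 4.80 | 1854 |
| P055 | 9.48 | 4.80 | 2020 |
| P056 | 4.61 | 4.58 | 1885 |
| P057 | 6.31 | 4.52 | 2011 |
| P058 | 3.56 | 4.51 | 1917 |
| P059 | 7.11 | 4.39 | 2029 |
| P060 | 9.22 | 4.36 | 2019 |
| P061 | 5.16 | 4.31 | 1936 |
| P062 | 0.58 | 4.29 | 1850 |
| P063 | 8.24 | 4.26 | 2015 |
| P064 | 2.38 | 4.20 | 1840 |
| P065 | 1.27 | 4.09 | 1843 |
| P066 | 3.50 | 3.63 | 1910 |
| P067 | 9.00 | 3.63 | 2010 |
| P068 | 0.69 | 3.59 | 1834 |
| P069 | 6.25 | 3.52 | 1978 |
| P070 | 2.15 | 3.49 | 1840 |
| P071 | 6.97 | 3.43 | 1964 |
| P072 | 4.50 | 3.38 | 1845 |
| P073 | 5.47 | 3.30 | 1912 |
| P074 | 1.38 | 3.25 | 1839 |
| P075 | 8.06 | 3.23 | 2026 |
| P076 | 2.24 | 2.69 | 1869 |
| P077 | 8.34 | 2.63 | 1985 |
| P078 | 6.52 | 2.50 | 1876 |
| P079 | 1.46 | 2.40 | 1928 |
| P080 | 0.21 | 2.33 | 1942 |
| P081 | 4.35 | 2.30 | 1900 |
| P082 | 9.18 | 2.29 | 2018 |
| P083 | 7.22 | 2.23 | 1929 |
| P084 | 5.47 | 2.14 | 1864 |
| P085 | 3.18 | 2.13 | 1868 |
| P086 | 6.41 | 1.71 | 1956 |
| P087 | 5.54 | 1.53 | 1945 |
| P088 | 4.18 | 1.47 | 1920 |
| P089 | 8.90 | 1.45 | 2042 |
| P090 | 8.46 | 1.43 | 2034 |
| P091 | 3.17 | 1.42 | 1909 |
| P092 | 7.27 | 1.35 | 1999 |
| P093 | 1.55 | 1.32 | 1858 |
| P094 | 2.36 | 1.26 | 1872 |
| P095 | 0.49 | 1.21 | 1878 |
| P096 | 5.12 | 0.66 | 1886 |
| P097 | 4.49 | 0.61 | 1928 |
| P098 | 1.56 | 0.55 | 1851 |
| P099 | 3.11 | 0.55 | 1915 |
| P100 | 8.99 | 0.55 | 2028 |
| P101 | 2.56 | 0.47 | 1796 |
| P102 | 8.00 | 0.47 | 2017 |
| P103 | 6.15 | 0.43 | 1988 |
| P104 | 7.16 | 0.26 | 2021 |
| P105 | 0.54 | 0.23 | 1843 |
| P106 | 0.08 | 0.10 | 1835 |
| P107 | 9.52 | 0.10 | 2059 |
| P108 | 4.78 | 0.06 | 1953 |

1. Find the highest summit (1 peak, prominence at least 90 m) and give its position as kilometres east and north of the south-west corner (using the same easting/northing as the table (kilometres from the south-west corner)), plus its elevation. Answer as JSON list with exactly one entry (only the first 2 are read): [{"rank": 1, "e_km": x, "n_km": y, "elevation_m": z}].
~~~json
[{"rank": 1, "e_km": 7.09, "n_km": 8.81, "elevation_m": 2093}]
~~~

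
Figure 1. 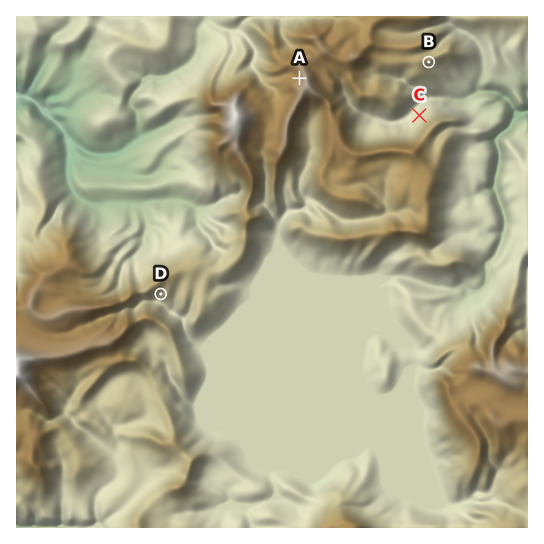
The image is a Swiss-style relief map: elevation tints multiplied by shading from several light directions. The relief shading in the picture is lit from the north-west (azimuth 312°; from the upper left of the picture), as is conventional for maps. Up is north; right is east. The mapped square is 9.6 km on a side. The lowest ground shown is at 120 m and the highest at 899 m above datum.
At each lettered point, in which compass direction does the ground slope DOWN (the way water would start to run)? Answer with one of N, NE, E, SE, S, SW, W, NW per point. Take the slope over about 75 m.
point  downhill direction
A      W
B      SE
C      NW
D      S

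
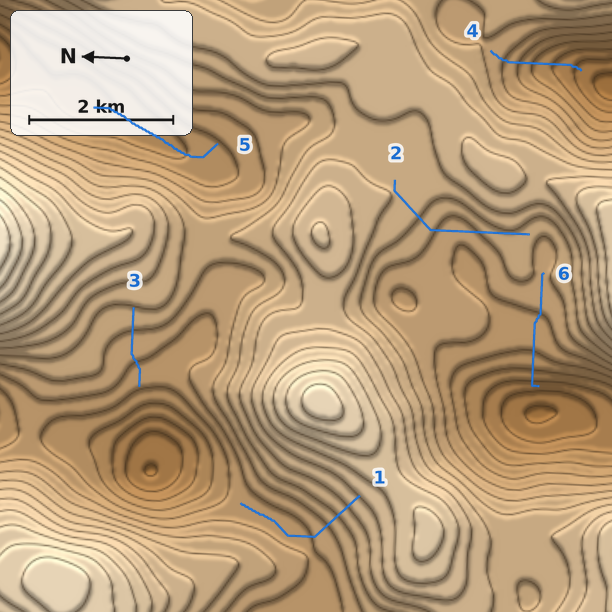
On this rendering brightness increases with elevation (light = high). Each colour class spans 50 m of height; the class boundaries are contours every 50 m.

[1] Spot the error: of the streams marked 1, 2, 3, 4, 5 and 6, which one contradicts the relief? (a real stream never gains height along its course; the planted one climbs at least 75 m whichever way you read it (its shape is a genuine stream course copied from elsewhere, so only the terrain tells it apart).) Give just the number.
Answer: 2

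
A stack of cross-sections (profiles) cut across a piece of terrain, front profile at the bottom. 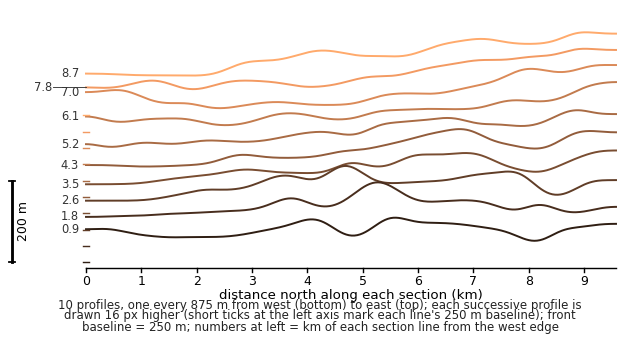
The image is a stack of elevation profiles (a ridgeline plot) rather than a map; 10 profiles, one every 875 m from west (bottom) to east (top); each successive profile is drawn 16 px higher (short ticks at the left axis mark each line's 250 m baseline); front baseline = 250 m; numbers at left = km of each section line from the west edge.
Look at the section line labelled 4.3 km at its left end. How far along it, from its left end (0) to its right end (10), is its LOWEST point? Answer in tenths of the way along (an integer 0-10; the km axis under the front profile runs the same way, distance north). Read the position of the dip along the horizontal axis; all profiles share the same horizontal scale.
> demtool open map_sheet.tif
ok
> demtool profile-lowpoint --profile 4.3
1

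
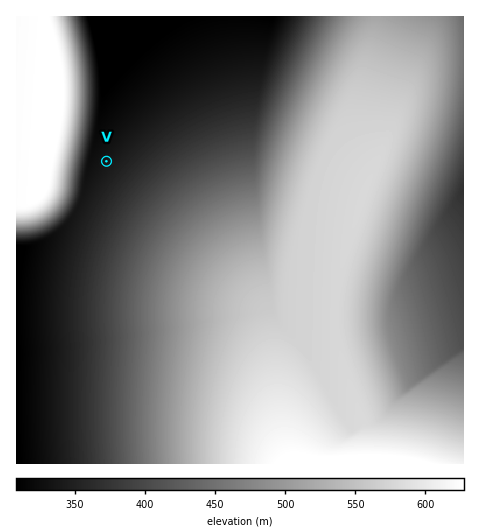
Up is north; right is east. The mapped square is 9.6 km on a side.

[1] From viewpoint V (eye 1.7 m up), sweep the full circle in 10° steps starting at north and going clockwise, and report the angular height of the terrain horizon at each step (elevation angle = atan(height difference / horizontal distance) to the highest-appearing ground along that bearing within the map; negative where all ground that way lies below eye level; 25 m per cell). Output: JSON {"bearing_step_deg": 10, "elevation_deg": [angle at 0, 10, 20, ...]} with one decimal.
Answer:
{"bearing_step_deg": 10, "elevation_deg": [-0.8, -0.7, -0.6, -0.5, -0.2, 0.2, 1.5, 2.2, 2.7, 3.0, 3.1, 3.1, 3.0, 3.2, 3.1, 2.8, 2.4, 1.8, 1.3, 0.9, 0.4, 0.0, 2.8, 7.9, 11.4, 13.0, 14.0, 14.7, 15.0, 14.9, 14.3, 13.2, 11.7, 9.4, 6.2, 1.1]}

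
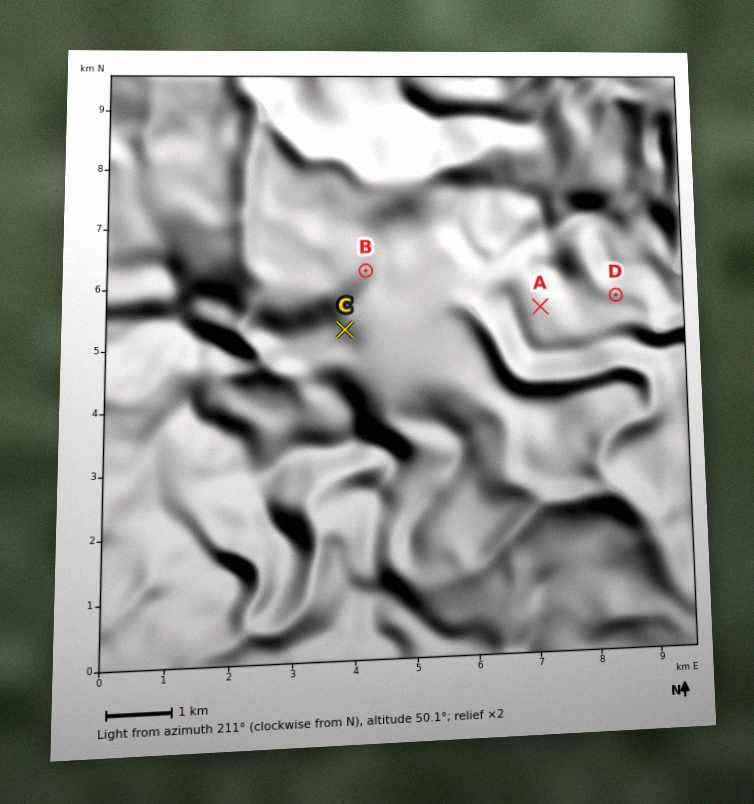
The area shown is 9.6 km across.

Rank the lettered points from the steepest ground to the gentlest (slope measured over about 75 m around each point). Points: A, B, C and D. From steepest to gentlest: B C D A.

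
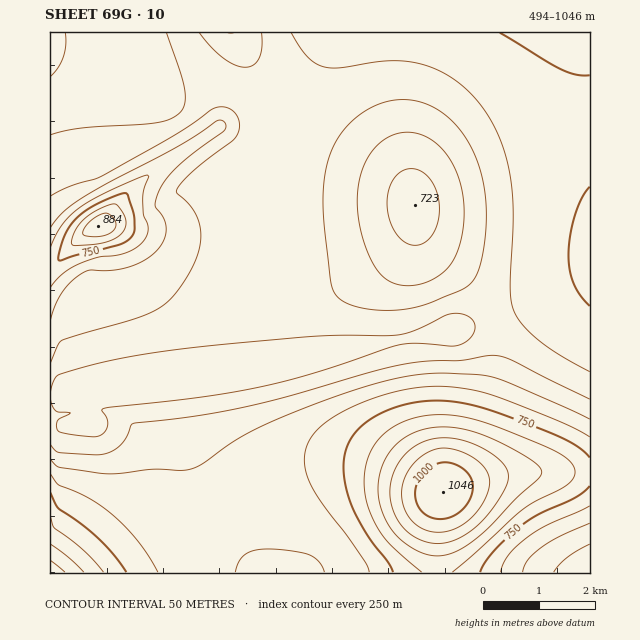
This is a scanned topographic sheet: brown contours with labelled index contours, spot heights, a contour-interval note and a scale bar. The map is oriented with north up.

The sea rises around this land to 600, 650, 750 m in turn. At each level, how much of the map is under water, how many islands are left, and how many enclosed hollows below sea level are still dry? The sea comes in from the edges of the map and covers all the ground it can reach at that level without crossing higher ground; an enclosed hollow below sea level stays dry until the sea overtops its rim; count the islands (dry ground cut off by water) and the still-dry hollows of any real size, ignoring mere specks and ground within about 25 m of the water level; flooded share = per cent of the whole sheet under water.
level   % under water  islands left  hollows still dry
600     49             1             0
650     65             1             0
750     88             1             0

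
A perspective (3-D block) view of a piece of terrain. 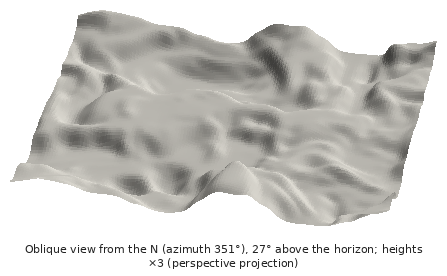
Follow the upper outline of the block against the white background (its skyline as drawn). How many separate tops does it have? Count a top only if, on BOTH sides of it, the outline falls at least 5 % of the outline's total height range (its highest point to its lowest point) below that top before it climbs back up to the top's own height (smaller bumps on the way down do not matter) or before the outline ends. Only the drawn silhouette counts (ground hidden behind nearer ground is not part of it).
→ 2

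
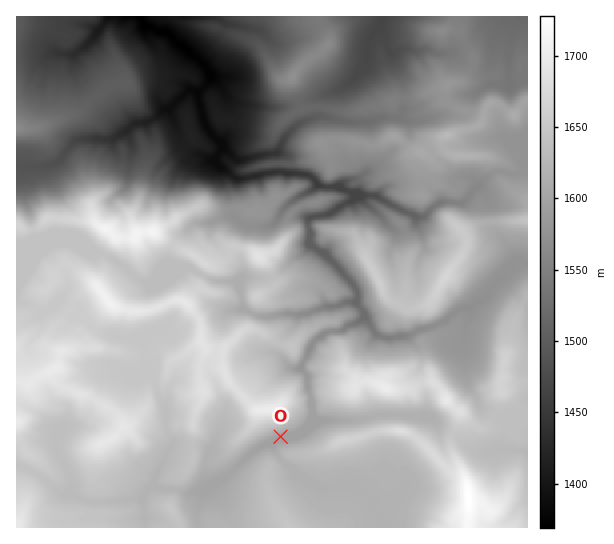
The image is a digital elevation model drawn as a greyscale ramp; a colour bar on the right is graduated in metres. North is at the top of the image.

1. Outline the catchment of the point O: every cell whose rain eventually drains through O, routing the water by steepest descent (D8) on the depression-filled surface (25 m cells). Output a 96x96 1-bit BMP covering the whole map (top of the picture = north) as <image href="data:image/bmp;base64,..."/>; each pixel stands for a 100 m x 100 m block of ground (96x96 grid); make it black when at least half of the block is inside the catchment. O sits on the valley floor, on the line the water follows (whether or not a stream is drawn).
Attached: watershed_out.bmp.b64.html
<image width="96" height="96" href="data:image/bmp;base64,Qk2+BAAAAAAAAD4AAAAoAAAAYAAAAGAAAAABAAEAAAAAAIAEAAATCwAAEwsAAAIAAAAAAAAA////AAAAAAD////////gAAAAAAD////////AAAAAAAD////////AAAAAAAD///////+AAAAAAAD///////+AAAAAAAD///////8AAAAAAAD///////8AAAAAAAD///////4AAAAAAAD///////4AAAAAAAD///////4AAAAAAAD///////4AAAAAAAD///////8AAAAAAAD///////8AAAAAAAD///////8AAAAAAAD///////8AAAAAAAD///////8AAAAAAAD///////+AAAAAAAD////////AAAAAAAD////////AAAAAAAD///////+AAAAAAAD///////+AAAAAAAD///////+AAAAAAAD///////gAAAAAAAD///////AAAAAAAAD//////+AAAAAAAAD//////8AAAAAAAAD//////4AAAAAAAACf/////wAAAAAAAAAP/////gAAAAAAAAAD/////gAAAAAAAAAA/////gAAAAAAAAAA/////gAAAAAAAAAA/////gAAAAAAAAAB////8AAAAAAAAAAD////4AAAAAAAAAAD////4AAAAAAAAAAD////4AAAAAAAAAAB////4AAAAAAAAAAA////4AAAAAAAAAAAf///wAAAAAAAAAAAP///gAAAAAAAAAAAP+AfgAAAAAAAAAAAH4AGAAAAAAAAAAAAD4AAAAAAAAAAAAAABwAAAAAAAAAAAAAAAgAAAAAAAAAAAAAAAAAAAAAAAAAAAAAAAAAAAAAAAAAAAAAAAAAAAAAAAAAAAAAAAAAAAAAAAAAAAAAAAAAAAAAAAAAAAAAAAAAAAAAAAAAAAAAAAAAAAAAAAAAAAAAAAAAAAAAAAAAAAAAAAAAAAAAAAAAAAAAAAAAAAAAAAAAAAAAAAAAAAAAAAAAAAAAAAAAAAAAAAAAAAAAAAAAAAAAAAAAAAAAAAAAAAAAAAAAAAAAAAAAAAAAAAAAAAAAAAAAAAAAAAAAAAAAAAAAAAAAAAAAAAAAAAAAAAAAAAAAAAAAAAAAAAAAAAAAAAAAAAAAAAAAAAAAAAAAAAAAAAAAAAAAAAAAAAAAAAAAAAAAAAAAAAAAAAAAAAAAAAAAAAAAAAAAAAAAAAAAAAAAAAAAAAAAAAAAAAAAAAAAAAAAAAAAAAAAAAAAAAAAAAAAAAAAAAAAAAAAAAAAAAAAAAAAAAAAAAAAAAAAAAAAAAAAAAAAAAAAAAAAAAAAAAAAAAAAAAAAAAAAAAAAAAAAAAAAAAAAAAAAAAAAAAAAAAAAAAAAAAAAAAAAAAAAAAAAAAAAAAAAAAAAAAAAAAAAAAAAAAAAAAAAAAAAAAAAAAAAAAAAAAAAAAAAAAAAAAAAAAAAAAAAAAAAAAAAAAAAAAAAAAAAAAAAAAAAAAAAAAAAAAAAAAAAAAAAAAAAAAAAAAAAAAAAAAAAAAAAAAAAAAAAAAAAAAAAAAAAAAAAAAAAAAAAAAAAAAAAAAAAAAAAAAAAAAAAAAAAAAAAAAAAAAAAAAAAAAAAAAAAAAAAAAAAAAAA="/>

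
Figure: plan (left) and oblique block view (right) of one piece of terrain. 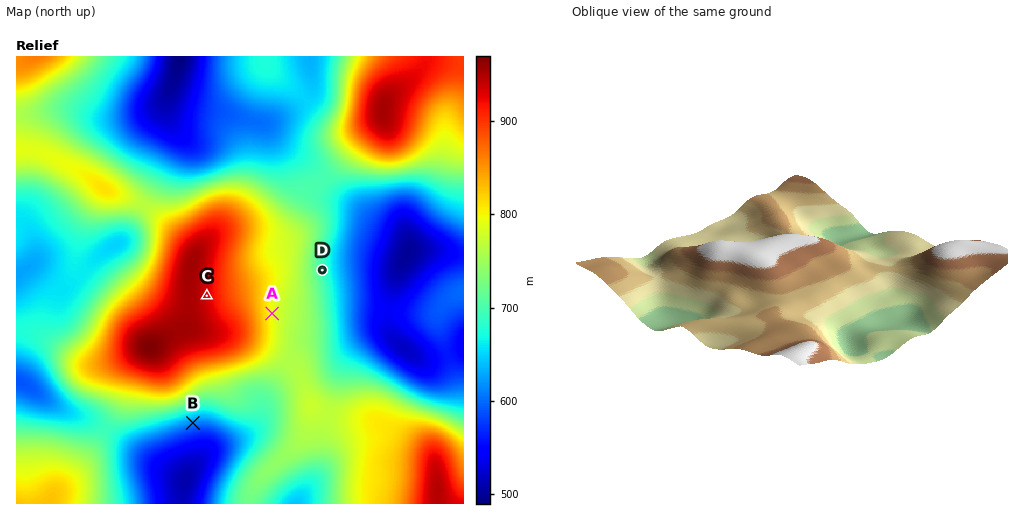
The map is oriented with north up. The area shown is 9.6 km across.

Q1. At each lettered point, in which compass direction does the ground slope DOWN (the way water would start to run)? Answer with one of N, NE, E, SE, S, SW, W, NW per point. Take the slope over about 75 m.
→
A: E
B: S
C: E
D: E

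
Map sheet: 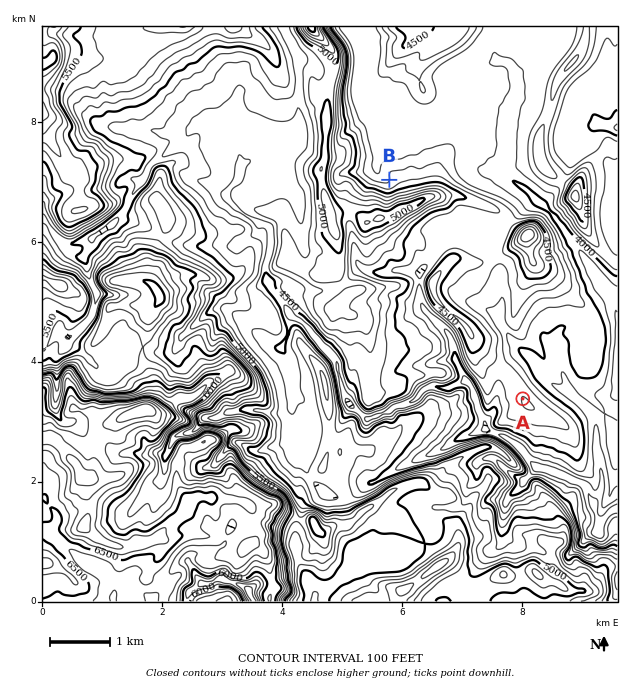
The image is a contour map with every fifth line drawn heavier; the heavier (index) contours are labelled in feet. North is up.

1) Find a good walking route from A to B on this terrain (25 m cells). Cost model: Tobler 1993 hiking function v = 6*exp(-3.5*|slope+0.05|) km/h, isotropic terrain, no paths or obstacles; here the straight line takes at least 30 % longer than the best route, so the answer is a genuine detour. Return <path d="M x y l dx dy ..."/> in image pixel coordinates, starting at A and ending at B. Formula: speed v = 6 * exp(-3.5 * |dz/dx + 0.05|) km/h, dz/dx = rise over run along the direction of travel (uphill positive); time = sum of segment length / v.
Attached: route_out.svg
<path d="M523 399l-20-39 0-23-10-21 0-66-23-45-4-4-3-6-3-3-23-12-48 0"/>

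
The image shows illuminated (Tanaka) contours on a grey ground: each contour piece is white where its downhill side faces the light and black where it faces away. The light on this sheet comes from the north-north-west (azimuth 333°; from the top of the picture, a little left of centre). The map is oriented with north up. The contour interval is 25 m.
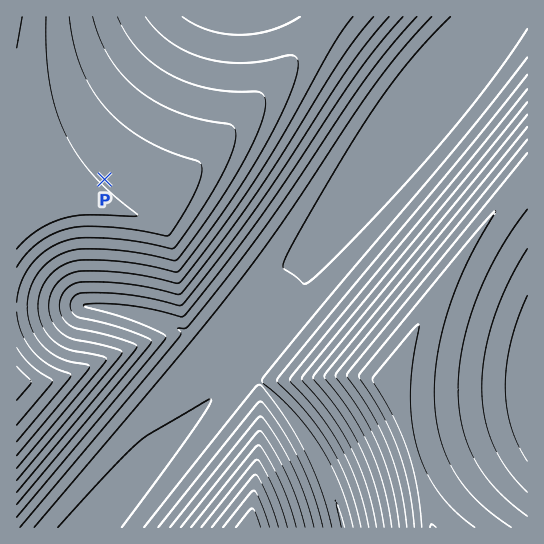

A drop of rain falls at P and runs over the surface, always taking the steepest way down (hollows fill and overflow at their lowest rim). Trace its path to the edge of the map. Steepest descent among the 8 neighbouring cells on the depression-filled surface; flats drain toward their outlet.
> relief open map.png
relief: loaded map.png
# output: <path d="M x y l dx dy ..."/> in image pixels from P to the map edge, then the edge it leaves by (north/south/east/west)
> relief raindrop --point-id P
<path d="M105 179l70-70 0-4 2-2 1-8 1-1 0-4 3-5 0-4 3-6 5-18 3-4 2-11 3-4 1-7 3-4 1-6 3-4"/>
exit: north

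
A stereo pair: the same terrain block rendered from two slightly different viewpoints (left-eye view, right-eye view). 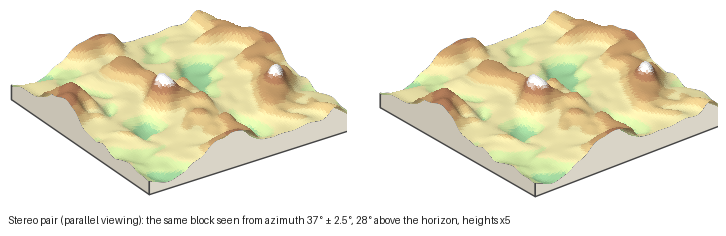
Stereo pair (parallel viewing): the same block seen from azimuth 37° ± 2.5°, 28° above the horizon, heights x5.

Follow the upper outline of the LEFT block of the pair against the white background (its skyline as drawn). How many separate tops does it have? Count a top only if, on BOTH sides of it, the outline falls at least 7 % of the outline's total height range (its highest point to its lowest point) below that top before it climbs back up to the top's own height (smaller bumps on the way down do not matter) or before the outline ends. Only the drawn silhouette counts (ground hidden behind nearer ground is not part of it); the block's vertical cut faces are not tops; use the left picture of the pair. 2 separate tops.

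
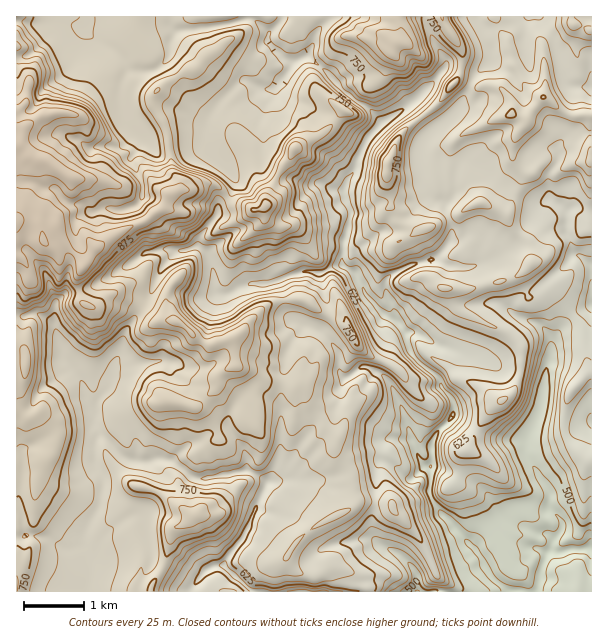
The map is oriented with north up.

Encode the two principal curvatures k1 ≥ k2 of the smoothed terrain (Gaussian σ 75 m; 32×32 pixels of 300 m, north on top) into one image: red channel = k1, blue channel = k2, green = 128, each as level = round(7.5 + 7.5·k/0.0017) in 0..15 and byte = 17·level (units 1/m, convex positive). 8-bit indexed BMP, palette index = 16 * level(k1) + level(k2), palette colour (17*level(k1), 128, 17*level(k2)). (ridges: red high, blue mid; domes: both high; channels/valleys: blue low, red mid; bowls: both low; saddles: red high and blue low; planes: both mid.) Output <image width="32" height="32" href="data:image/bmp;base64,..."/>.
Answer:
<image width="32" height="32" href="data:image/bmp;base64,Qk02CAAAAAAAADYEAAAoAAAAIAAAACAAAAABAAgAAAAAAAAEAAATCwAAEwsAAAABAAAAAAAAAIAAABGAAAAigAAAM4AAAESAAABVgAAAZoAAAHeAAACIgAAAmYAAAKqAAAC7gAAAzIAAAN2AAADugAAA/4AAAACAEQARgBEAIoARADOAEQBEgBEAVYARAGaAEQB3gBEAiIARAJmAEQCqgBEAu4ARAMyAEQDdgBEA7oARAP+AEQAAgCIAEYAiACKAIgAzgCIARIAiAFWAIgBmgCIAd4AiAIiAIgCZgCIAqoAiALuAIgDMgCIA3YAiAO6AIgD/gCIAAIAzABGAMwAigDMAM4AzAESAMwBVgDMAZoAzAHeAMwCIgDMAmYAzAKqAMwC7gDMAzIAzAN2AMwDugDMA/4AzAACARAARgEQAIoBEADOARABEgEQAVYBEAGaARAB3gEQAiIBEAJmARACqgEQAu4BEAMyARADdgEQA7oBEAP+ARAAAgFUAEYBVACKAVQAzgFUARIBVAFWAVQBmgFUAd4BVAIiAVQCZgFUAqoBVALuAVQDMgFUA3YBVAO6AVQD/gFUAAIBmABGAZgAigGYAM4BmAESAZgBVgGYAZoBmAHeAZgCIgGYAmYBmAKqAZgC7gGYAzIBmAN2AZgDugGYA/4BmAACAdwARgHcAIoB3ADOAdwBEgHcAVYB3AGaAdwB3gHcAiIB3AJmAdwCqgHcAu4B3AMyAdwDdgHcA7oB3AP+AdwAAgIgAEYCIACKAiAAzgIgARICIAFWAiABmgIgAd4CIAIiAiACZgIgAqoCIALuAiADMgIgA3YCIAO6AiAD/gIgAAICZABGAmQAigJkAM4CZAESAmQBVgJkAZoCZAHeAmQCIgJkAmYCZAKqAmQC7gJkAzICZAN2AmQDugJkA/4CZAACAqgARgKoAIoCqADOAqgBEgKoAVYCqAGaAqgB3gKoAiICqAJmAqgCqgKoAu4CqAMyAqgDdgKoA7oCqAP+AqgAAgLsAEYC7ACKAuwAzgLsARIC7AFWAuwBmgLsAd4C7AIiAuwCZgLsAqoC7ALuAuwDMgLsA3YC7AO6AuwD/gLsAAIDMABGAzAAigMwAM4DMAESAzABVgMwAZoDMAHeAzACIgMwAmYDMAKqAzAC7gMwAzIDMAN2AzADugMwA/4DMAACA3QARgN0AIoDdADOA3QBEgN0AVYDdAGaA3QB3gN0AiIDdAJmA3QCqgN0Au4DdAMyA3QDdgN0A7oDdAP+A3QAAgO4AEYDuACKA7gAzgO4ARIDuAFWA7gBmgO4Ad4DuAIiA7gCZgO4AqoDuALuA7gDMgO4A3YDuAO6A7gD/gO4AAID/ABGA/wAigP8AM4D/AESA/wBVgP8AZoD/AHeA/wCIgP8AmYD/AKqA/wC7gP8AzID/AN2A/wDugP8A/4D/AKZ2d4eHh5fXhXSWt5CjtbLTxdfZx7eQ9MWnlJWlhZeXqIaHh3d3h4XWdnOAt6iop5aop5eXkrP3hIWVmKiUqKenlnd3d4eXdOeFdaSRl4e3hYSFdXJz95aFc6eHhoWUg5WWh3eHh4eD2ce4qIGWh5fHp5Z0ltfXhIKWh4eHloS2lqiGh4aHhmSmuMnalIOHd4eoyKS42JZwpZaGdpeFhMiWqIeHhobH1samprbGgpeHh4eXpba4o9S5p4WmtoSGt4a3lnaGpraFlpGBgaOjhIeGhqeVpZOTorWFyMiEhHa4hqindYaWdHR0p6iolMiEh4eYp4WWuIOSycjIhoOGl7iGhriFhZaHhpeGlqiUyIOXh5i3dYWEpaC5xoNjdJbHh5eXuIWFmISmh4aWhZi4g5iGh8d1l4OmsnDFxpWChNd2laeYhIaHpMrIx7aWhqeEl5eFp7imgejocKbZ+pJx93W3g4aFh3aFuJeFl6eFlpaYqIWVuJDV14DXxpbmtHDYxtiFdYaGdnWTc3SFpsmGdYeolaKQ5PeQxKeGdZXXcJa3yJVzlLVzhaZ0l8emppeWhpiTxvaVkcWVhnZ2p9iBhqe3lYGnyYSjyKb3xMb5lnV2hIP4lJWBhIaGlrfHpoOVp5GSksrKppKm6JRTY6b4hITGtfiCcoSHhqemloOUl5aVxsVw5JXIloP2c2R1gqTV6cfVtYCUp5a4t6WVhZaXmIXGoMX3gYGmpNb5g5Z1g4KRgNOQhKLE2LeVlqfHtoSXlaWjt8bnhHCkgNSStZWXhZXYk5KW2aOQgpaHhna4yISEhainlcj3ppOikZOT55anlMeGkZanx7iVhYeHhpaXpKeXl6iUhbb296fIoLWkyMXYqKaBt5amt9eldYa3dZeFqIeYpISDgoC0x7aUgtb52YOXhoGnt5Z1dKbIt6d1hnWWhoSUyLfIxbTI6vfkYrXVpHN0gqX3lXWHhpaGhpZ1dbWHp9e3p7eCtdakkoKGhOW1lYWCg/mUhYeHh3aXqKa2x6enh4SSlIVi1GR2h4eGk/u2hpWQ+MR1h5Z2drd1hoW3p3RzldeUdXTXdneHmIeExcbIlYCR9oSFt7eFpqeGdqWV5/f6xXOFtqZ2doeHh4aWhqb50XCQ9qV0hrfIx4XG2MWRlZSShoTZl3aHhoeGdZao9pDEp3Nw9aOFlqaV6XSE16VzdYeHhZTGp5eHdYeEldhwlafFtnKg95OnlYTWdIaTx4R3h4eHlnOnt5eGl5aCkaaGhbfI96DTlHWndMaFl7iEhnd3h4iYdZan2LeFlKiC18e3uMnGkPiThqeFpoSWk3V3d3eHmId2lZOCs5SUp5aSpKWWxoDls3SXh4aFuLc="/>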